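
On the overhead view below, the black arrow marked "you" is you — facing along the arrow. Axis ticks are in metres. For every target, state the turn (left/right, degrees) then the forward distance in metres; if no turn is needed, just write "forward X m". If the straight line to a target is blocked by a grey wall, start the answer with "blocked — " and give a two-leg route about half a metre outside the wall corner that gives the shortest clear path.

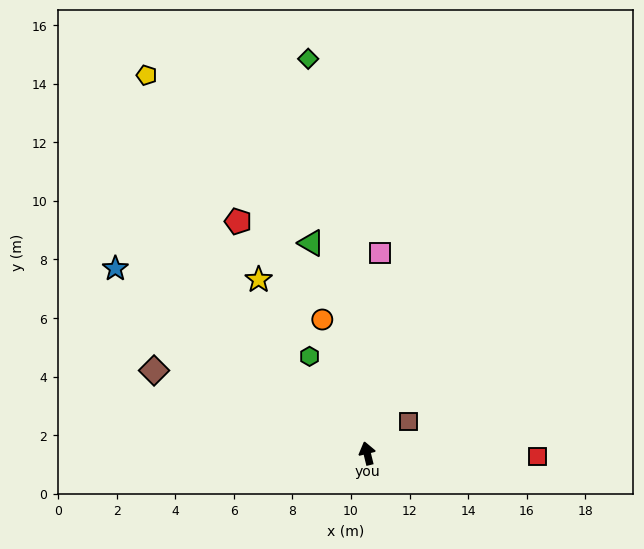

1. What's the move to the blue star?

turn left 40°, forward 10.7 m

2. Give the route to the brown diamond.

turn left 55°, forward 7.8 m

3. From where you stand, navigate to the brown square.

turn right 67°, forward 1.8 m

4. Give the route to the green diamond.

turn right 5°, forward 13.6 m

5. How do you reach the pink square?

turn right 17°, forward 6.8 m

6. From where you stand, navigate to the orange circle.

turn left 5°, forward 4.8 m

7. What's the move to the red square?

turn right 105°, forward 5.8 m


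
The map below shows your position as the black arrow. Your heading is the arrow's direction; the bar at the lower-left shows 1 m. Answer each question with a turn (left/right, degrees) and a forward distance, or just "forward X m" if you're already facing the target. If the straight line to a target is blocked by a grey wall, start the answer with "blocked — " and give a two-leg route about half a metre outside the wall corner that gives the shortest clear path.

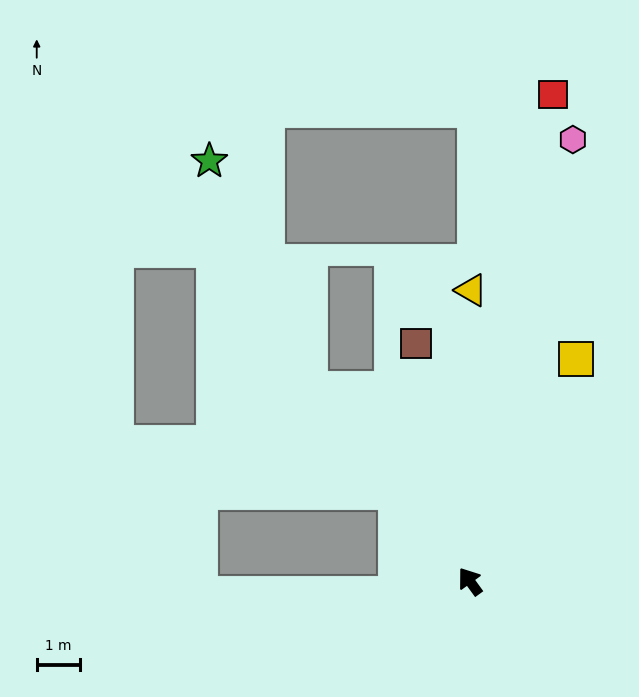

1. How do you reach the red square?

turn right 46°, forward 11.5 m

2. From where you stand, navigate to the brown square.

turn right 23°, forward 5.7 m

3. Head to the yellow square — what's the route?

turn right 61°, forward 5.7 m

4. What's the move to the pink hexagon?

turn right 49°, forward 10.6 m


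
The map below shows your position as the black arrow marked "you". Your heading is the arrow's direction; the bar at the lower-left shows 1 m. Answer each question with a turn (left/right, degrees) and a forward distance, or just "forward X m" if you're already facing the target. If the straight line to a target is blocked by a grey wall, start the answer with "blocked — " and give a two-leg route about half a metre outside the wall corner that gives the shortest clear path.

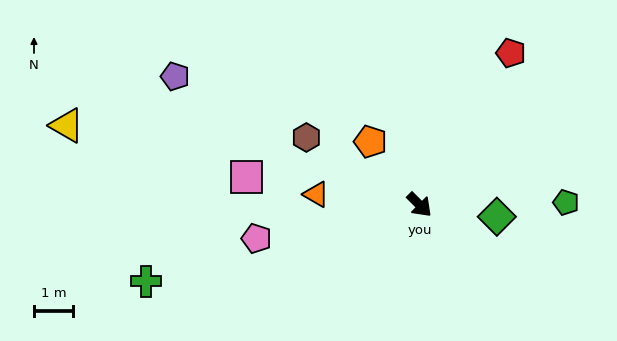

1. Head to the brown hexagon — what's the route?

turn right 166°, forward 3.4 m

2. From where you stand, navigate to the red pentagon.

turn left 104°, forward 4.6 m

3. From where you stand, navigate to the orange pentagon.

turn left 173°, forward 2.1 m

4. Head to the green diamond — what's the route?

turn left 36°, forward 2.0 m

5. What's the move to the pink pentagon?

turn right 123°, forward 4.3 m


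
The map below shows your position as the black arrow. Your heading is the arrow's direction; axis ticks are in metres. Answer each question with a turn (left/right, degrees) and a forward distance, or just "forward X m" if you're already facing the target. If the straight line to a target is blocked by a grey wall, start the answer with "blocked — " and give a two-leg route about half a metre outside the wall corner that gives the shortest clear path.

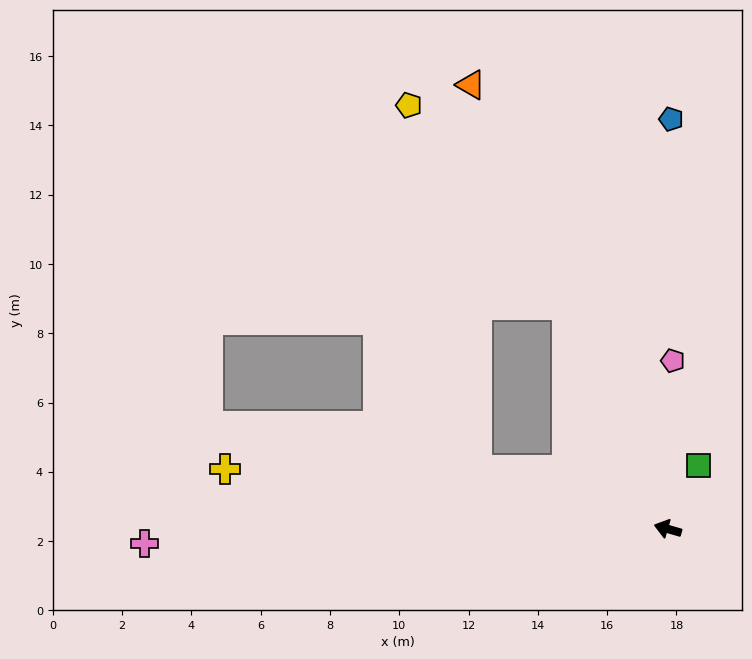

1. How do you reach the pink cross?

turn left 18°, forward 15.1 m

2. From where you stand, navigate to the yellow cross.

turn left 8°, forward 12.9 m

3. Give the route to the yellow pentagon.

blocked — turn right 49°, forward 7.1 m, then turn left 13°, forward 7.3 m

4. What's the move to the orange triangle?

turn right 50°, forward 14.0 m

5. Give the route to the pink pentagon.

turn right 75°, forward 4.9 m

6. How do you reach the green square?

turn right 100°, forward 2.0 m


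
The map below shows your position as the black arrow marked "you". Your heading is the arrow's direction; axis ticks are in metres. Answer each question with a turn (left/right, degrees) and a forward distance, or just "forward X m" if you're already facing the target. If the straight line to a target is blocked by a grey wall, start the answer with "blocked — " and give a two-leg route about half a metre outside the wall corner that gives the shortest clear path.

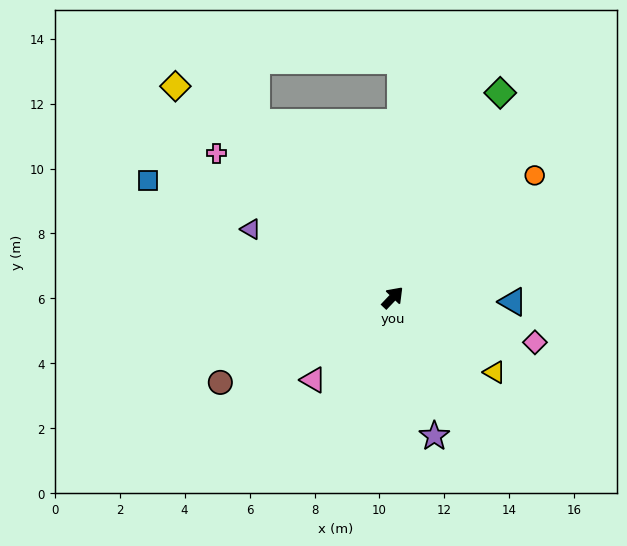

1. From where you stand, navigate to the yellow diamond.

turn left 89°, forward 9.3 m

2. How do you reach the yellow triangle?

turn right 83°, forward 3.9 m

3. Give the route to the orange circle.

turn right 6°, forward 5.8 m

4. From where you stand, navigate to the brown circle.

turn left 160°, forward 5.9 m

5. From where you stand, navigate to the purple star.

turn right 120°, forward 4.5 m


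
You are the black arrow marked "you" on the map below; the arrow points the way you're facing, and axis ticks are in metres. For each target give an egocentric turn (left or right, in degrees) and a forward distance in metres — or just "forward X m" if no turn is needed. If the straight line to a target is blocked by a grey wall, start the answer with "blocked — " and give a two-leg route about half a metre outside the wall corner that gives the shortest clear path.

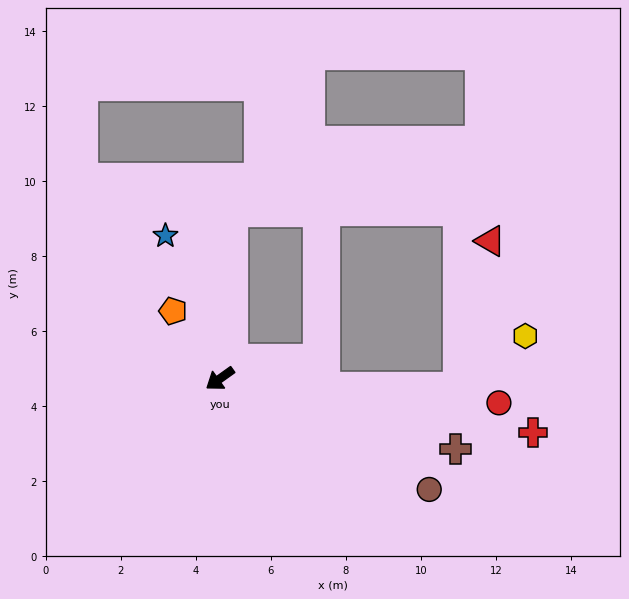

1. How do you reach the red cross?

turn left 135°, forward 8.5 m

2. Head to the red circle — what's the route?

turn left 139°, forward 7.5 m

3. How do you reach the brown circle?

turn left 117°, forward 6.3 m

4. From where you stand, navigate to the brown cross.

turn left 128°, forward 6.6 m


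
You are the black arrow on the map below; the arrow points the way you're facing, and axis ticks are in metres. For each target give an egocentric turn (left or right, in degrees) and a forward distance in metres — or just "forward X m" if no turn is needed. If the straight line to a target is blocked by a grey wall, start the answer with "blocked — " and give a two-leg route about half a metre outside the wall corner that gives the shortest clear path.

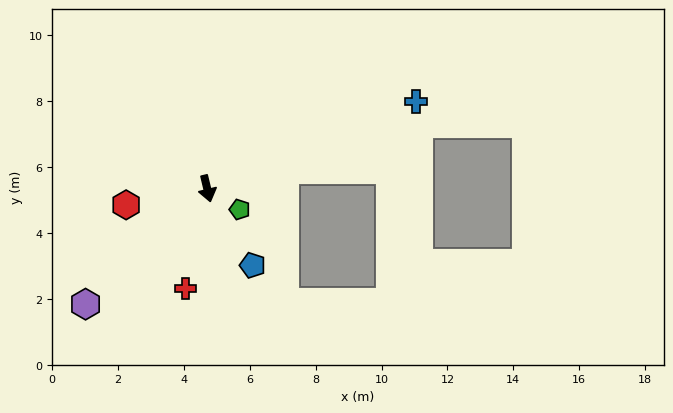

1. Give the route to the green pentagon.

turn left 44°, forward 1.2 m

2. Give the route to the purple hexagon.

turn right 60°, forward 5.1 m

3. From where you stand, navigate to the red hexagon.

turn right 92°, forward 2.5 m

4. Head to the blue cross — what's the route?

turn left 99°, forward 6.9 m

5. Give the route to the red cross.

turn right 26°, forward 3.1 m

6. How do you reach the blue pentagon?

turn left 17°, forward 2.7 m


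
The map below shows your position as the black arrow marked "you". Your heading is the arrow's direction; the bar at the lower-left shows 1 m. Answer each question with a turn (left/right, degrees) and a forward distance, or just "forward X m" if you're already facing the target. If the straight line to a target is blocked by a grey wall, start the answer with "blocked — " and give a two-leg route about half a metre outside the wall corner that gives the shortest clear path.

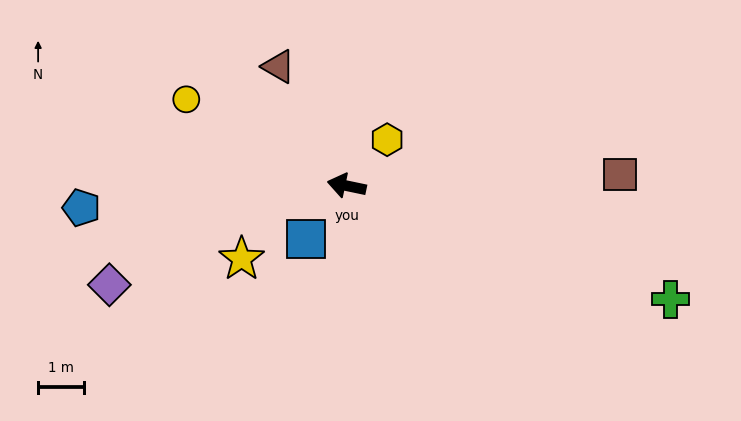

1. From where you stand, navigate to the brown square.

turn right 166°, forward 6.0 m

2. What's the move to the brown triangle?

turn right 48°, forward 3.0 m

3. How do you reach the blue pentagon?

turn left 17°, forward 5.9 m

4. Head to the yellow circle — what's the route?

turn right 17°, forward 4.0 m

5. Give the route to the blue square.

turn left 65°, forward 1.5 m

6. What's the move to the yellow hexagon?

turn right 119°, forward 1.3 m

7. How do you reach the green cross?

turn left 173°, forward 7.5 m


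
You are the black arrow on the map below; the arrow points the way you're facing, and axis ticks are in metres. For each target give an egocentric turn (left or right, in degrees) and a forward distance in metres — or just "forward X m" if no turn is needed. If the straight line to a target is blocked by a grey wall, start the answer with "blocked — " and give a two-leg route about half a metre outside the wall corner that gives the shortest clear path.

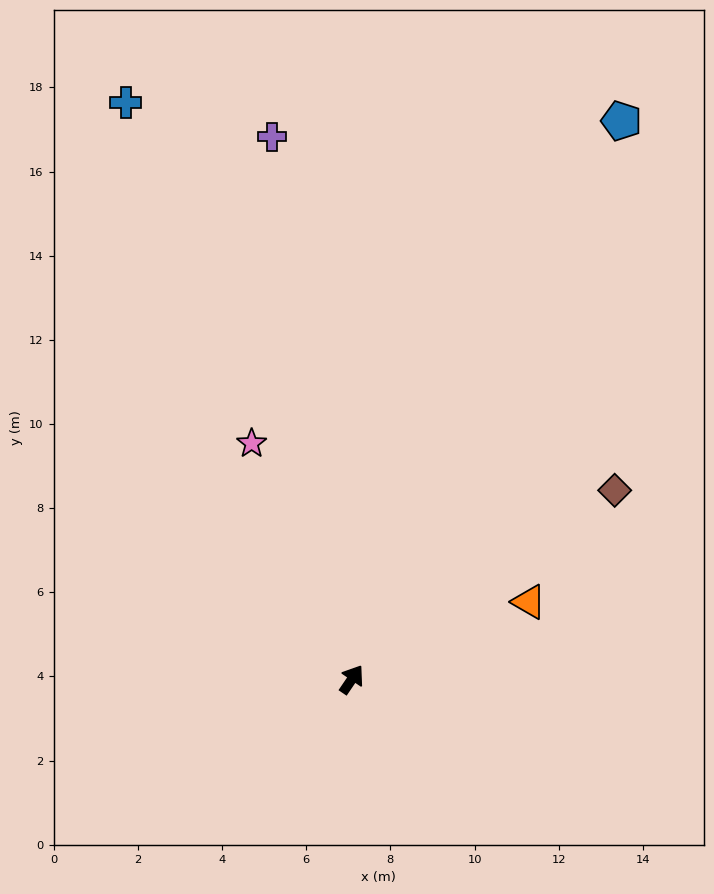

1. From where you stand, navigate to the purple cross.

turn left 43°, forward 13.0 m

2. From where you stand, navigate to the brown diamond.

turn right 20°, forward 7.7 m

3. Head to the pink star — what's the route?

turn left 57°, forward 6.1 m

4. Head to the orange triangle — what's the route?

turn right 32°, forward 4.6 m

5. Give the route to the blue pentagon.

turn left 8°, forward 14.7 m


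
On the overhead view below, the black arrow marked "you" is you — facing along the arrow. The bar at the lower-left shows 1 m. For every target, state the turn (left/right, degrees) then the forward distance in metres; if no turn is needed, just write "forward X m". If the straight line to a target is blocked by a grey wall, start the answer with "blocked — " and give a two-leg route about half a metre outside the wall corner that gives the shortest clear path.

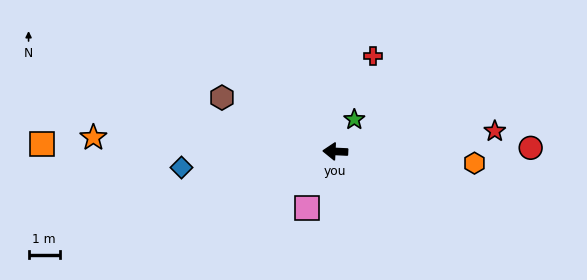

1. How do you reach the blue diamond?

turn left 9°, forward 4.9 m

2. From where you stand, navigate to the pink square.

turn left 66°, forward 2.0 m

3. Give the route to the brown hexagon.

turn right 23°, forward 4.0 m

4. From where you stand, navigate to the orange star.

forward 7.7 m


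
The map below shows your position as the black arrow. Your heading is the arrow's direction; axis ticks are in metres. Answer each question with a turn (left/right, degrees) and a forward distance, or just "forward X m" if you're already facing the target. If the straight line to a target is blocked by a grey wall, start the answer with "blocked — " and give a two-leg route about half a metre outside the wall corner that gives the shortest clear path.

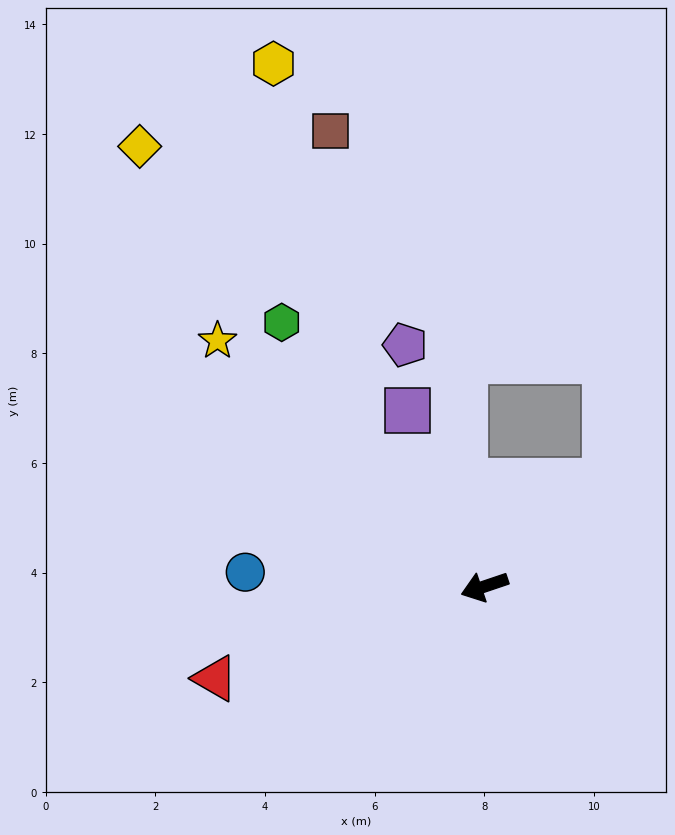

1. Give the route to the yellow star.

turn right 61°, forward 6.6 m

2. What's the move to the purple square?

turn right 85°, forward 3.5 m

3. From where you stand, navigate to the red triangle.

forward 5.2 m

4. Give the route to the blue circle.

turn right 22°, forward 4.4 m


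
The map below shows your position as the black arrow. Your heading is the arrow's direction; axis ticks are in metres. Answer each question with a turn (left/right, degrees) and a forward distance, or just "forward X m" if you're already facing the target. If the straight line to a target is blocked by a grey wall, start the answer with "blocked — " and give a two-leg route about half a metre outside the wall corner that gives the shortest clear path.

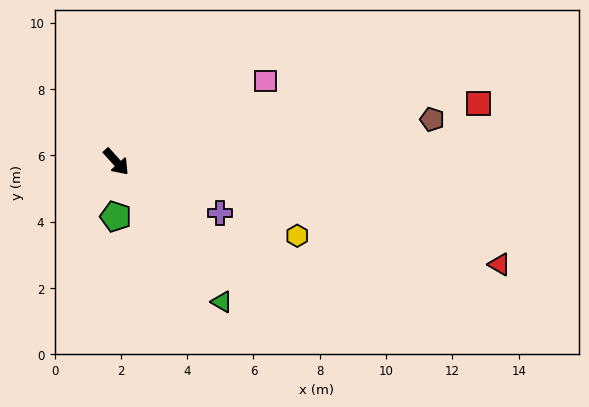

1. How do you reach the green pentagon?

turn right 43°, forward 1.7 m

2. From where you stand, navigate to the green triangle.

turn right 5°, forward 5.3 m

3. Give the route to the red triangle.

turn left 33°, forward 12.0 m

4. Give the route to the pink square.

turn left 76°, forward 5.1 m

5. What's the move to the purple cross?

turn left 22°, forward 3.5 m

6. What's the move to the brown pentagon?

turn left 56°, forward 9.6 m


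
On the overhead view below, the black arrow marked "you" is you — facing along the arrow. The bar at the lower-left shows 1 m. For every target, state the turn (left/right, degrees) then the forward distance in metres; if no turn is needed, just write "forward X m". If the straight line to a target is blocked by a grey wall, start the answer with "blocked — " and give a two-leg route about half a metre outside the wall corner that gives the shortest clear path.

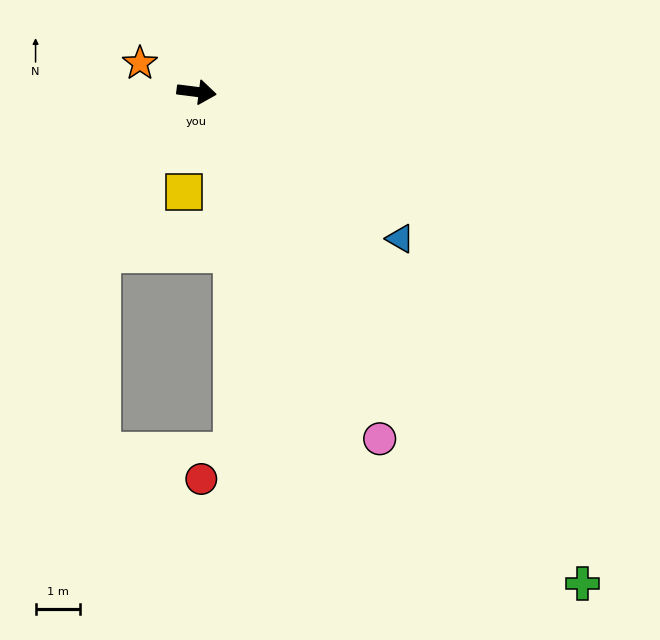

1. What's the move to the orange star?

turn left 160°, forward 1.4 m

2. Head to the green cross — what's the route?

turn right 45°, forward 14.2 m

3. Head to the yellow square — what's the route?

turn right 90°, forward 2.3 m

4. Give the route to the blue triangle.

turn right 29°, forward 5.7 m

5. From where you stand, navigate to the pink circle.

turn right 55°, forward 8.9 m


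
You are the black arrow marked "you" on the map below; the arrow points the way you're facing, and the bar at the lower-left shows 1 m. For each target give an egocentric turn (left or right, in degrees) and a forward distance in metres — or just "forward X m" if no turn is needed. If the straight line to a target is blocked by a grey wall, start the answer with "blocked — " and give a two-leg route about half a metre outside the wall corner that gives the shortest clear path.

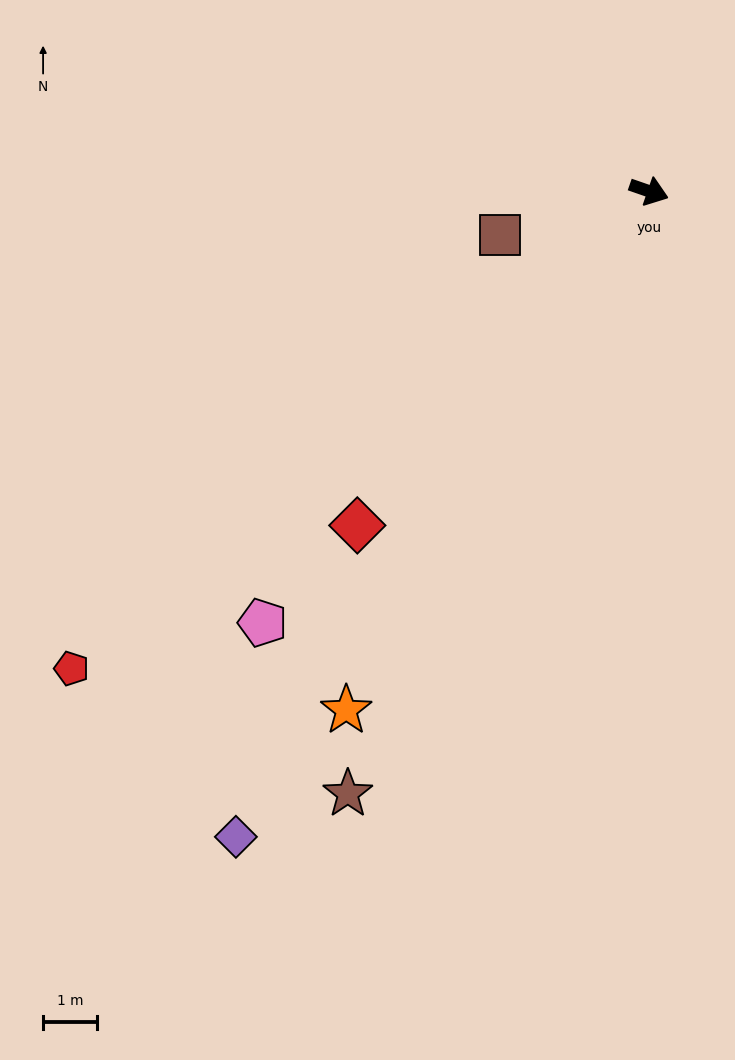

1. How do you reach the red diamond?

turn right 112°, forward 8.3 m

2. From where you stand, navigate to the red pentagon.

turn right 121°, forward 14.0 m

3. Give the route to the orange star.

turn right 101°, forward 11.2 m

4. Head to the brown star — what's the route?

turn right 97°, forward 12.6 m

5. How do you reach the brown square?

turn right 145°, forward 2.9 m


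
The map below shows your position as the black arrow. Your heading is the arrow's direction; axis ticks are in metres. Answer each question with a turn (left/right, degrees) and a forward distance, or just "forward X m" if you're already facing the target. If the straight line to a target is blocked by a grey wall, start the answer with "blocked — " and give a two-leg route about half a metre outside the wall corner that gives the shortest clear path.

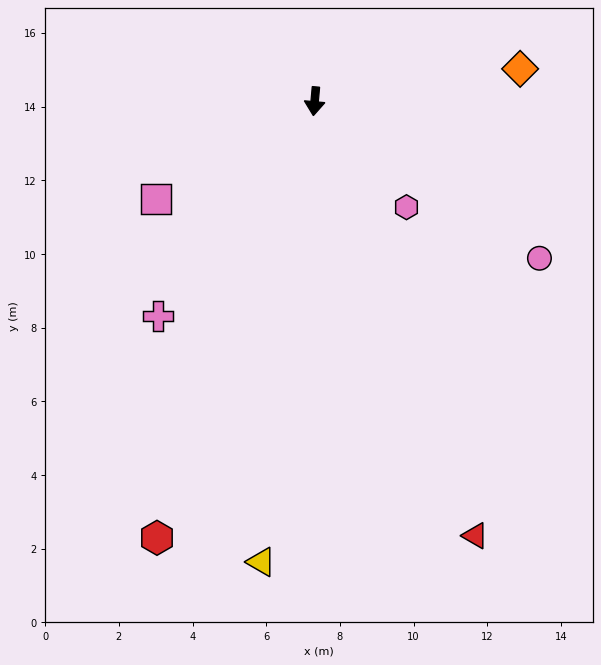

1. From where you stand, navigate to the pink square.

turn right 53°, forward 5.1 m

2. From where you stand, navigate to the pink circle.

turn left 60°, forward 7.4 m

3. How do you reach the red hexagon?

turn right 15°, forward 12.6 m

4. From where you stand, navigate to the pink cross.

turn right 31°, forward 7.2 m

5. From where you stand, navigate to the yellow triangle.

forward 12.6 m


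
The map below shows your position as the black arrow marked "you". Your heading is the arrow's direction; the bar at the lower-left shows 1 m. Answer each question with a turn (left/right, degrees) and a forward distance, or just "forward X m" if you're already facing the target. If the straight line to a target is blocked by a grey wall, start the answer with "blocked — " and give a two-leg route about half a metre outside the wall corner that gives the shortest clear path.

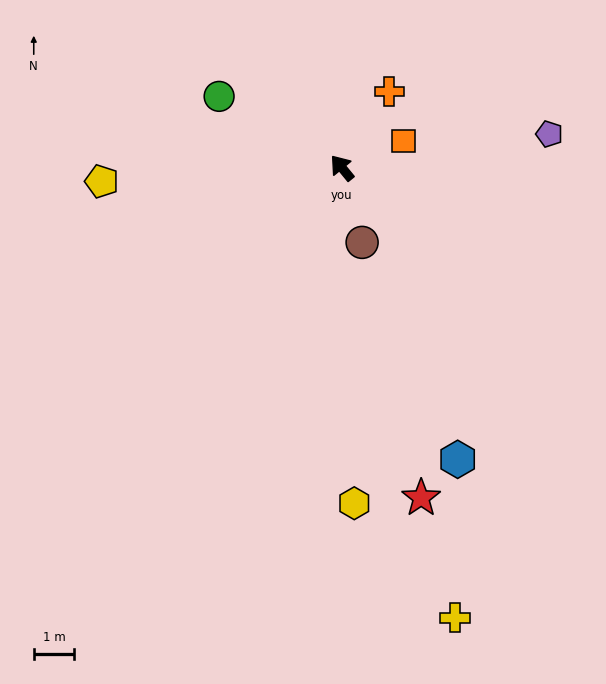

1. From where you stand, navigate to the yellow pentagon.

turn left 54°, forward 5.9 m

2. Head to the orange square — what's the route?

turn right 106°, forward 1.7 m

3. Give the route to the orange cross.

turn right 71°, forward 2.2 m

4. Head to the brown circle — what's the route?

turn left 156°, forward 1.9 m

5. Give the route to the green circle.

turn left 20°, forward 3.5 m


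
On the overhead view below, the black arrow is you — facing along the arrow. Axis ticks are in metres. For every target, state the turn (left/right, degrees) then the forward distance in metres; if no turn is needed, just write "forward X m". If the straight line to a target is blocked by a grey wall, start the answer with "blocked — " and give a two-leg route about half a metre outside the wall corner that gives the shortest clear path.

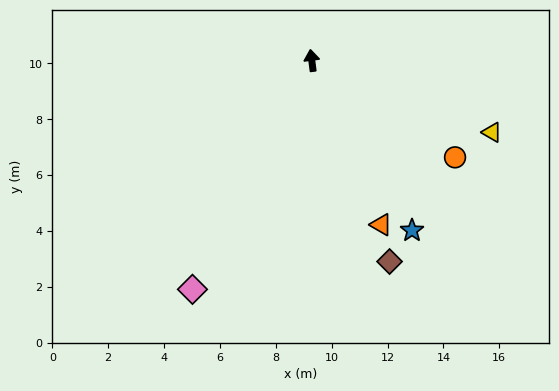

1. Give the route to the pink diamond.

turn left 145°, forward 9.2 m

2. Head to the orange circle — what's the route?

turn right 131°, forward 6.2 m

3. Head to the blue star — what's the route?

turn right 157°, forward 7.1 m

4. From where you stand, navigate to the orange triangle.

turn right 164°, forward 6.4 m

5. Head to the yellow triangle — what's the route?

turn right 119°, forward 6.9 m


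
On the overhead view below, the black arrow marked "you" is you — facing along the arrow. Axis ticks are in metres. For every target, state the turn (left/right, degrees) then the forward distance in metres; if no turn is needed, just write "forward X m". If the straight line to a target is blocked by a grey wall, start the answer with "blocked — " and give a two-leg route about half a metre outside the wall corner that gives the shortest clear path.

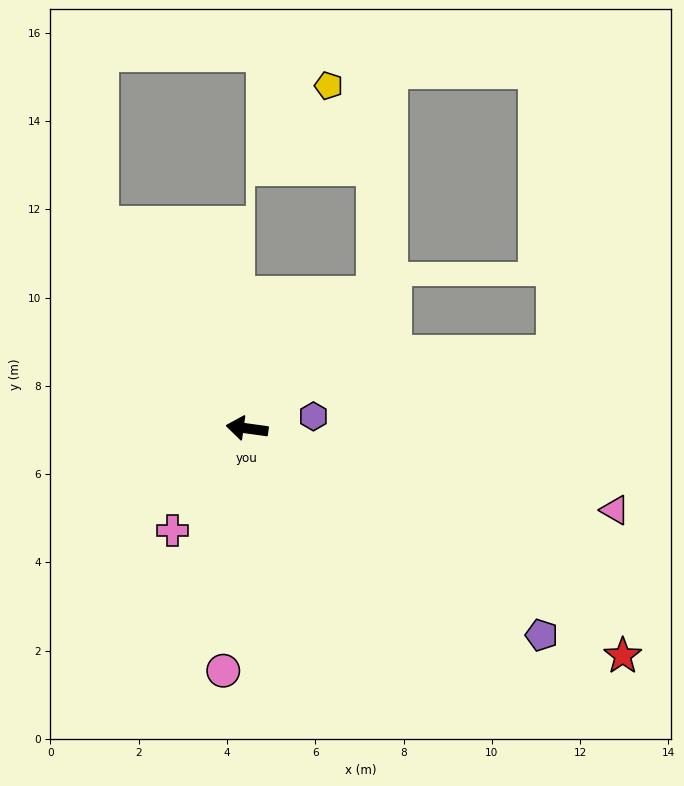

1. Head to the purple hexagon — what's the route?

turn right 162°, forward 1.5 m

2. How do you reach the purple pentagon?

turn left 153°, forward 8.2 m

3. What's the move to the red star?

turn left 157°, forward 9.9 m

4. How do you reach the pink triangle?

turn left 175°, forward 8.5 m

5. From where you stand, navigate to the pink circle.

turn left 92°, forward 5.5 m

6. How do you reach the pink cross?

turn left 62°, forward 2.9 m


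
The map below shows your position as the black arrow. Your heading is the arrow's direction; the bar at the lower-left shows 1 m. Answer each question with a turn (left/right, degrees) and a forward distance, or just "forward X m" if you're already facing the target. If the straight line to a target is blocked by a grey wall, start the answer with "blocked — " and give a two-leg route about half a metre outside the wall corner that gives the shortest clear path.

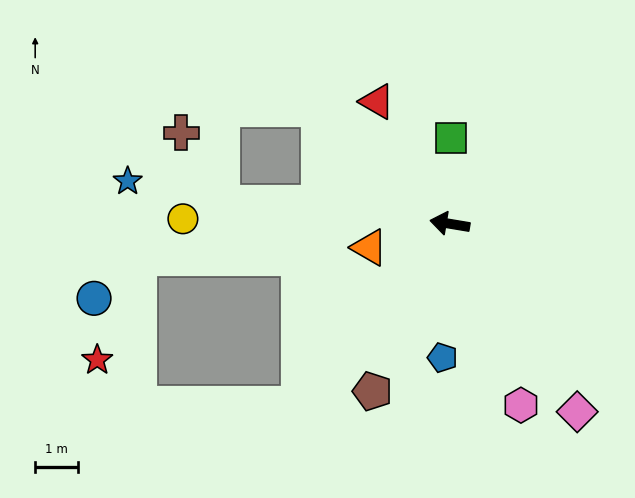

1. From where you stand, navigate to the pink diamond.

turn left 134°, forward 5.3 m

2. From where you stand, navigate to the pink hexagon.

turn left 121°, forward 4.6 m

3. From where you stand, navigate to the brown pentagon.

turn left 75°, forward 4.3 m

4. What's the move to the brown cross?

blocked — turn left 4°, forward 5.4 m, then turn right 55°, forward 1.9 m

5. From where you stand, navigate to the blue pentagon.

turn left 96°, forward 3.1 m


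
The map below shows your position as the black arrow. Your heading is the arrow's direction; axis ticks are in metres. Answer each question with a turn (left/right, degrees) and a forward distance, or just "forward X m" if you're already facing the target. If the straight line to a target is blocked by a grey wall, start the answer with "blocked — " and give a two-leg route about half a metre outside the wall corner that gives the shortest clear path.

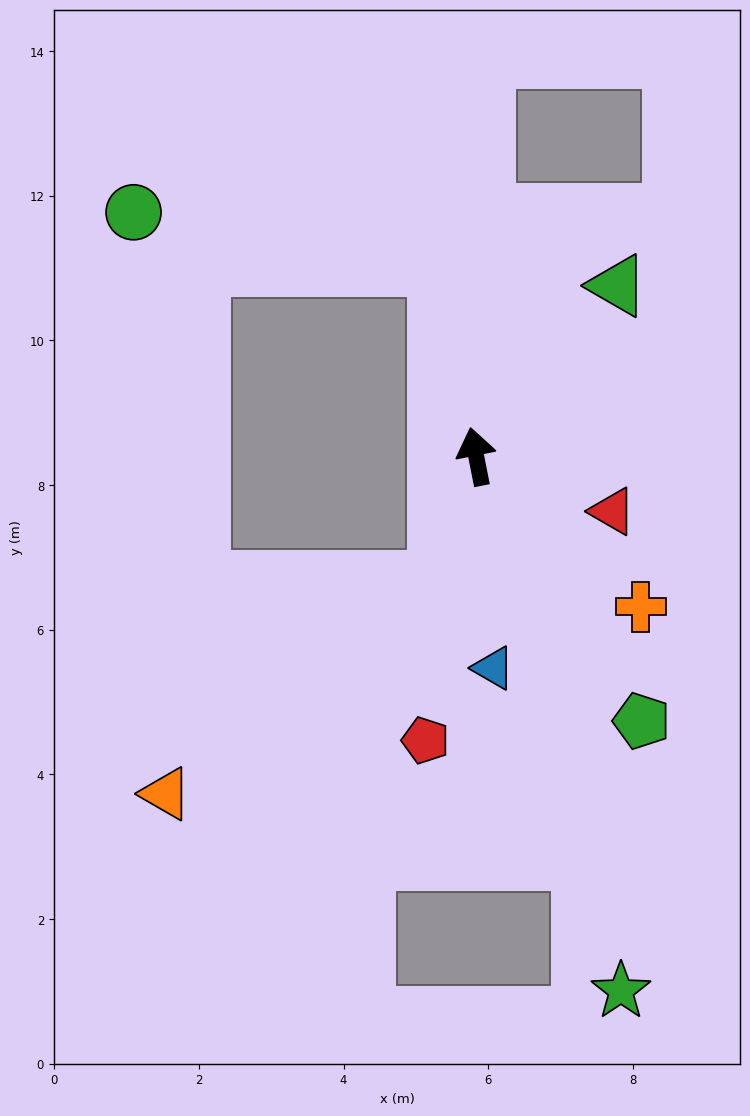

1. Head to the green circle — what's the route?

blocked — forward 2.7 m, then turn left 69°, forward 4.3 m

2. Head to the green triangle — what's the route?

turn right 51°, forward 3.1 m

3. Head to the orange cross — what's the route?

turn right 144°, forward 3.1 m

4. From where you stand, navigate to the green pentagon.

turn right 159°, forward 4.3 m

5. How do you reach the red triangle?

turn right 123°, forward 2.0 m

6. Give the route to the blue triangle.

turn left 173°, forward 2.9 m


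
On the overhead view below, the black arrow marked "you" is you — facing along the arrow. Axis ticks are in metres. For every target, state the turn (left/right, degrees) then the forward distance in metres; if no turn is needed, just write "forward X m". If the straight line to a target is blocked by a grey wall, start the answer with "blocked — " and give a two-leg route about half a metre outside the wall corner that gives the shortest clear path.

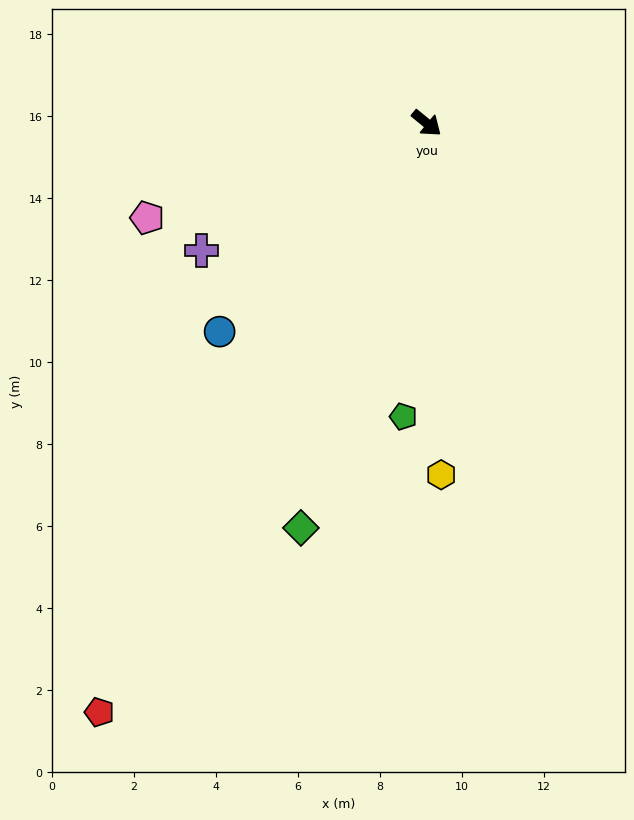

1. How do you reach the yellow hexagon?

turn right 48°, forward 8.6 m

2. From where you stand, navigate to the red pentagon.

turn right 80°, forward 16.4 m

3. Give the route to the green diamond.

turn right 68°, forward 10.3 m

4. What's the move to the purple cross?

turn right 111°, forward 6.3 m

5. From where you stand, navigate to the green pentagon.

turn right 55°, forward 7.2 m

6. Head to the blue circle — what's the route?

turn right 95°, forward 7.2 m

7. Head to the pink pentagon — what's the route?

turn right 122°, forward 7.2 m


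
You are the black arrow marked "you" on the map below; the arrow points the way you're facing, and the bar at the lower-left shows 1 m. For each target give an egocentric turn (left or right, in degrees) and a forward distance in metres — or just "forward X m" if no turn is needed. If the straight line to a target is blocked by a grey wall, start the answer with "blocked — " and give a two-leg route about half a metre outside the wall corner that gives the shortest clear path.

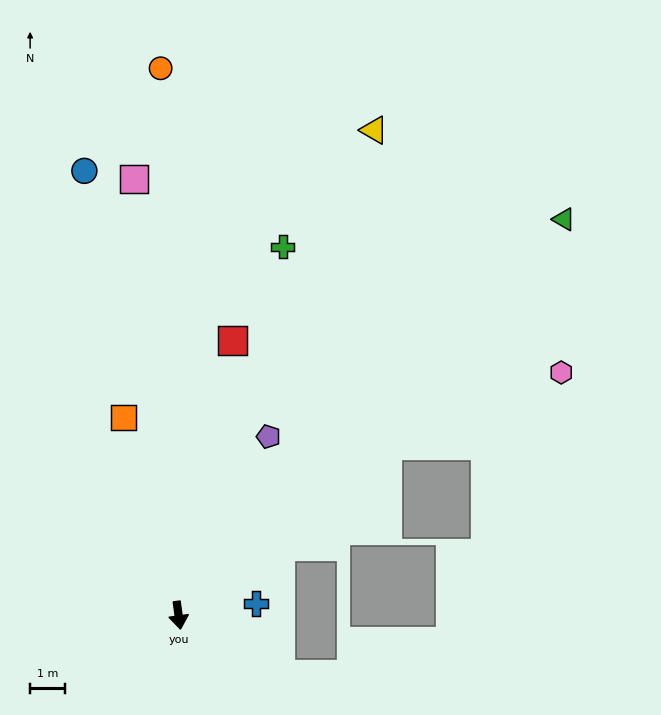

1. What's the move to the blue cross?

turn left 91°, forward 2.2 m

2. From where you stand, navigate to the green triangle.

turn left 128°, forward 15.6 m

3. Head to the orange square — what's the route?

turn right 172°, forward 5.8 m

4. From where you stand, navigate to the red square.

turn left 161°, forward 7.9 m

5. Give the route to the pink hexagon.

blocked — turn left 121°, forward 7.6 m, then turn right 16°, forward 5.4 m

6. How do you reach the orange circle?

turn left 174°, forward 15.5 m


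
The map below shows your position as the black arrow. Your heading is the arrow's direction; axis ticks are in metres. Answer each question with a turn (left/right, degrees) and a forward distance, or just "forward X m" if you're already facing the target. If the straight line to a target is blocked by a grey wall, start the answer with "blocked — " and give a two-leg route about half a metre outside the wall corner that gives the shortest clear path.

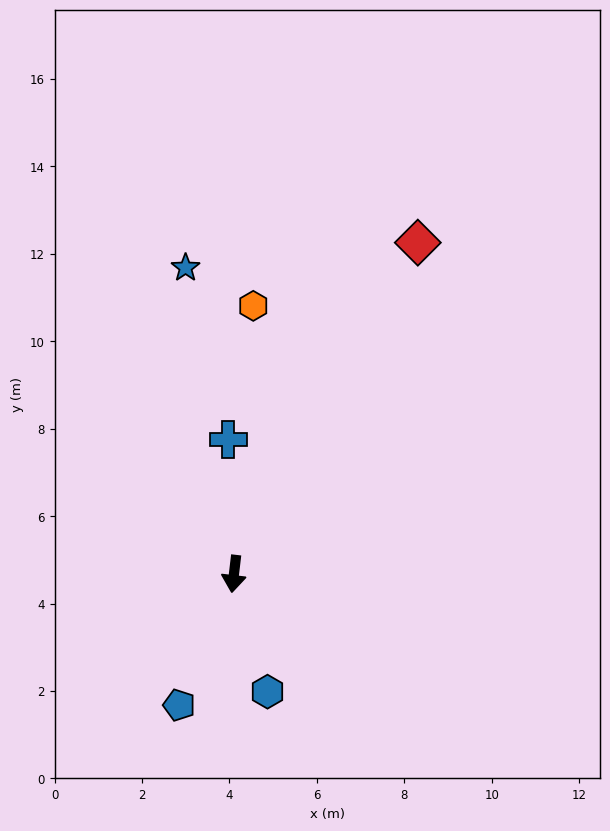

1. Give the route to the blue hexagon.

turn left 23°, forward 2.8 m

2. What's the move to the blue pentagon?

turn right 16°, forward 3.3 m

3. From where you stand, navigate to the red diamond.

turn left 158°, forward 8.7 m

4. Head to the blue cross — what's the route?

turn right 171°, forward 3.1 m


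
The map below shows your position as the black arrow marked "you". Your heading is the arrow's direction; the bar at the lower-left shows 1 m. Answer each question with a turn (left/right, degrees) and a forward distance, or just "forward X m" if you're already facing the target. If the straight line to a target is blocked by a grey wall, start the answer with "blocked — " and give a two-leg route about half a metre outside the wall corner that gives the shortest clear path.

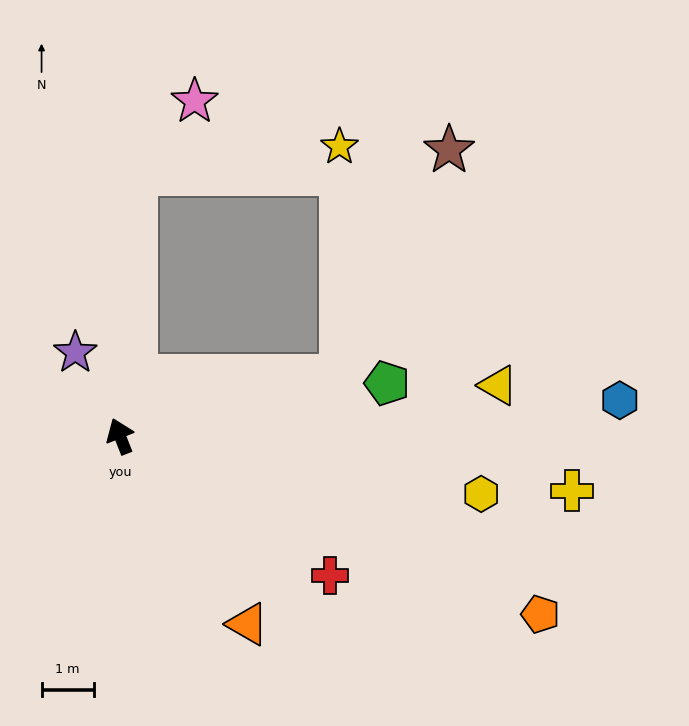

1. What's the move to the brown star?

blocked — turn right 97°, forward 4.4 m, then turn left 50°, forward 4.8 m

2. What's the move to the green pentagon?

turn right 100°, forward 5.2 m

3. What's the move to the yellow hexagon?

turn right 121°, forward 7.0 m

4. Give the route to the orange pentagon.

turn right 135°, forward 8.7 m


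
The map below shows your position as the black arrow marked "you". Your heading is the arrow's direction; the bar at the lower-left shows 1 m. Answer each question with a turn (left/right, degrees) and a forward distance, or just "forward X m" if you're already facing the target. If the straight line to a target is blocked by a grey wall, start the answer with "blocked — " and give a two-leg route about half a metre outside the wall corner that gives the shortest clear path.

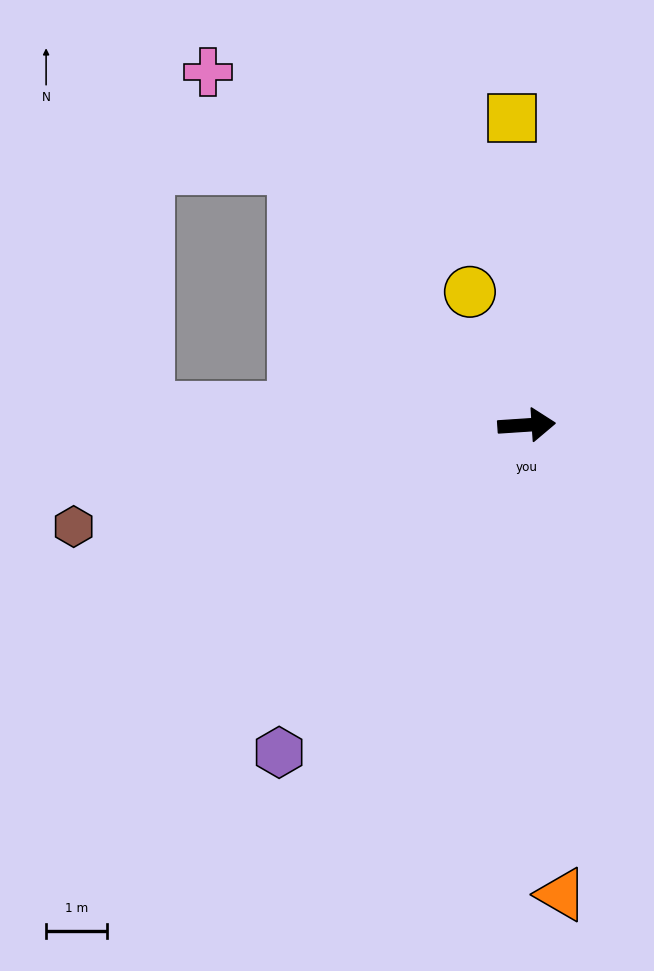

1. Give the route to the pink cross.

turn left 128°, forward 7.8 m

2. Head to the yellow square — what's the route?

turn left 89°, forward 5.1 m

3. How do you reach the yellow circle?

turn left 109°, forward 2.4 m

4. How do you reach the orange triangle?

turn right 90°, forward 7.7 m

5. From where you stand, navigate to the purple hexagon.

turn right 131°, forward 6.8 m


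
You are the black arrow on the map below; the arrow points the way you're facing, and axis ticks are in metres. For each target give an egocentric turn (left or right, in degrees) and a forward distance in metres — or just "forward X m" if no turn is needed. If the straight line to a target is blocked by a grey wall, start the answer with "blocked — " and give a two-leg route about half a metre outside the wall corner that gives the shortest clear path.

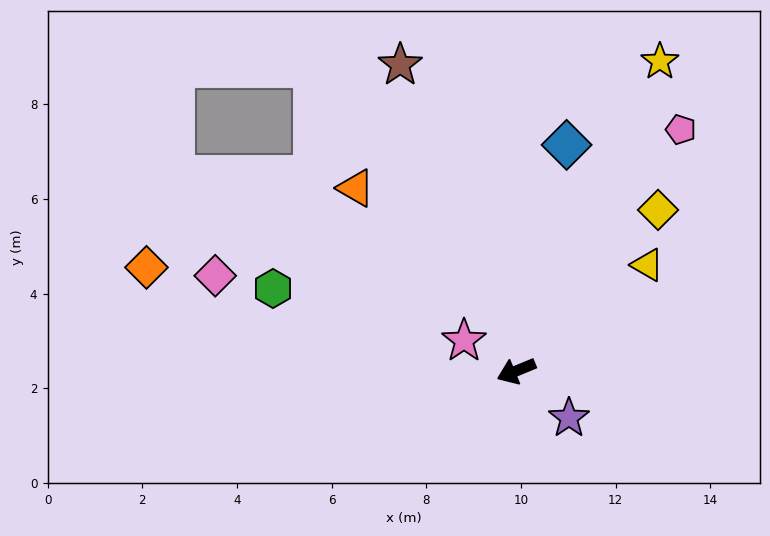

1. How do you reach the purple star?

turn left 116°, forward 1.5 m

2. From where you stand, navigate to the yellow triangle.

turn right 163°, forward 3.6 m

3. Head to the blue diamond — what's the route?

turn right 125°, forward 4.9 m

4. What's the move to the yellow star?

turn right 137°, forward 7.2 m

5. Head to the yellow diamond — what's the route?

turn right 154°, forward 4.5 m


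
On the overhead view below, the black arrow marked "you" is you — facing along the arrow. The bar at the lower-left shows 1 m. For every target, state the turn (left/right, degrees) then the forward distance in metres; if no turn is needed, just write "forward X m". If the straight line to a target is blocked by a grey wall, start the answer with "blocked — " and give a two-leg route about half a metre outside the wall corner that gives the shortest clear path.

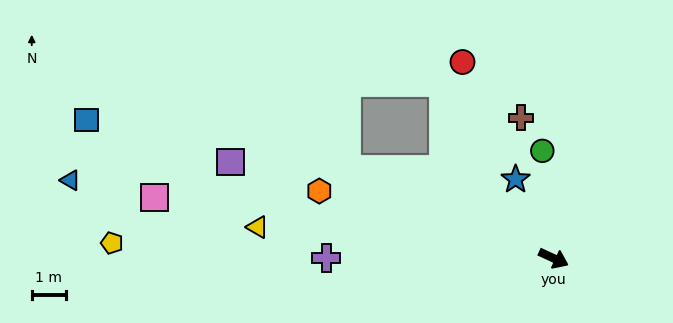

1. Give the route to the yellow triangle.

turn right 161°, forward 8.7 m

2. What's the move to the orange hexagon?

turn right 171°, forward 7.1 m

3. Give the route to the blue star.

turn left 141°, forward 2.6 m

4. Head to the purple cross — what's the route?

turn right 155°, forward 6.6 m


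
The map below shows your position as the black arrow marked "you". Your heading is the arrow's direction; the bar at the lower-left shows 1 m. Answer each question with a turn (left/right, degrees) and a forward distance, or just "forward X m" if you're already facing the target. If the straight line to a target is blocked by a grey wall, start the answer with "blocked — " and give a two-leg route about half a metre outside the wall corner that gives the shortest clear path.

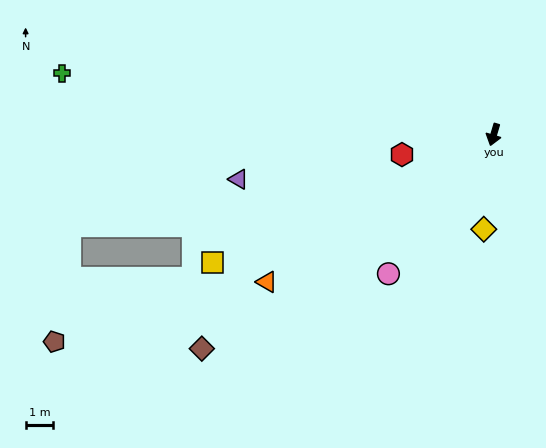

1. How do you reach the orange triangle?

turn right 40°, forward 9.8 m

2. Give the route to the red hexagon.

turn right 61°, forward 3.4 m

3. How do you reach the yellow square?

turn right 49°, forward 11.2 m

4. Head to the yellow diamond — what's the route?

turn left 11°, forward 3.4 m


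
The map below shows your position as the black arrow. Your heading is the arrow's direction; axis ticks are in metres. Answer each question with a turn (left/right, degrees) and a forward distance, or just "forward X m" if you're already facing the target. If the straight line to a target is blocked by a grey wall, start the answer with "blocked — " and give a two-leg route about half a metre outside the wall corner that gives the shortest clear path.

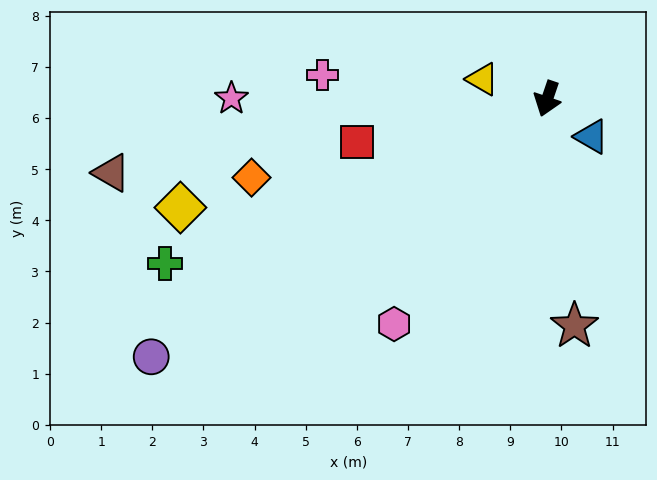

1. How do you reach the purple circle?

turn right 38°, forward 9.2 m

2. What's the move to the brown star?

turn left 26°, forward 4.5 m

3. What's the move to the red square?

turn right 58°, forward 3.8 m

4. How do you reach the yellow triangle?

turn right 88°, forward 1.3 m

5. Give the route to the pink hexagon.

turn right 15°, forward 5.3 m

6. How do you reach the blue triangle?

turn left 68°, forward 1.1 m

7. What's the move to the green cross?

turn right 48°, forward 8.1 m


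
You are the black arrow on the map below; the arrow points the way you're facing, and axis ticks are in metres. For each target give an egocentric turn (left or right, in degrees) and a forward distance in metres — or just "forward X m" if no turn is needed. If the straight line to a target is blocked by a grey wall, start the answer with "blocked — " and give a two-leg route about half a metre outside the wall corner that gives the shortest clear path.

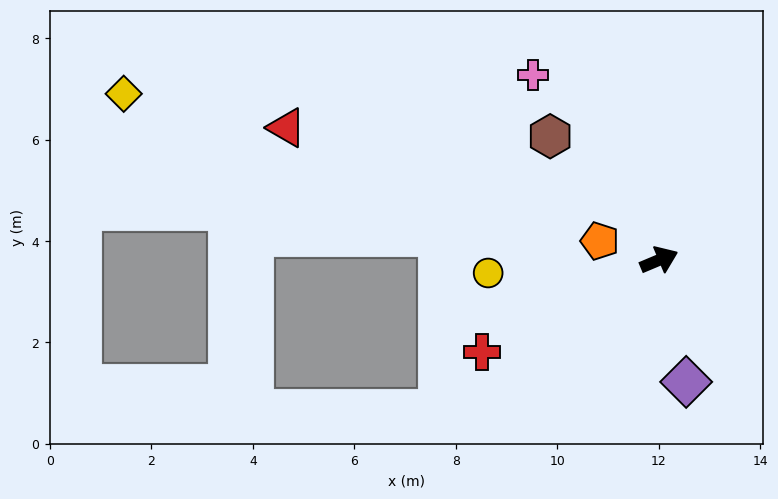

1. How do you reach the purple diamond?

turn right 100°, forward 2.5 m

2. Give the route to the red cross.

turn right 175°, forward 3.9 m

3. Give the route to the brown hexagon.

turn left 109°, forward 3.3 m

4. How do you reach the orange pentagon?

turn left 139°, forward 1.2 m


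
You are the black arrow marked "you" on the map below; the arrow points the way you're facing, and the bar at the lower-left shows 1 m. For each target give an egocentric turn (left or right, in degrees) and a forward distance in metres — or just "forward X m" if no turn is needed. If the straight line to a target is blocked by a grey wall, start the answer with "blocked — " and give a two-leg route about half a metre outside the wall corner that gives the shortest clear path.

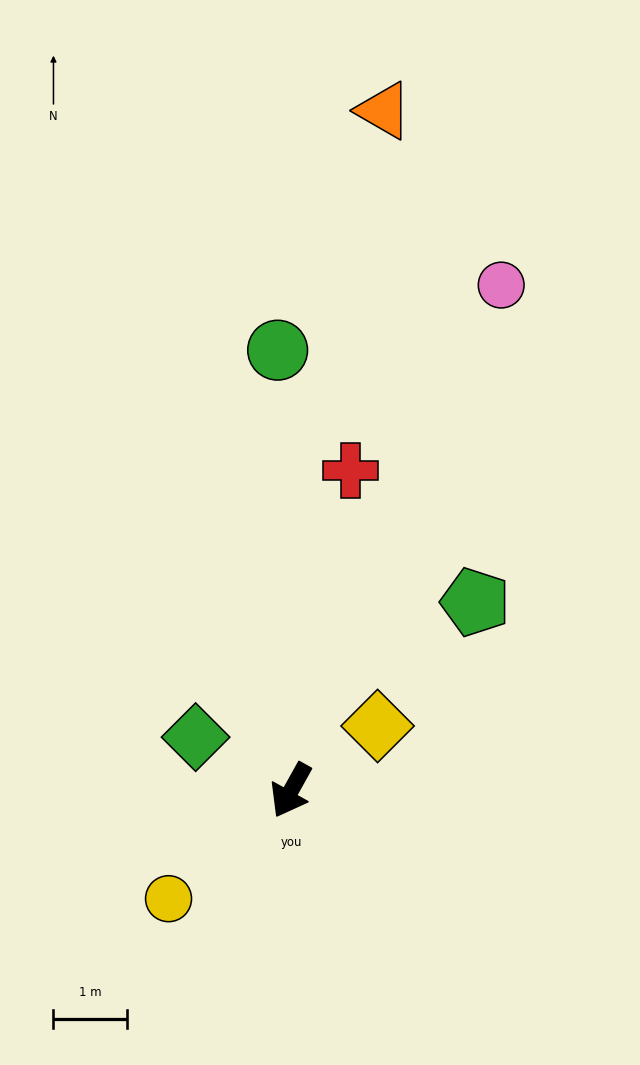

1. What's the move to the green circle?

turn right 149°, forward 6.0 m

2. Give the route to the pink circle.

turn right 173°, forward 7.4 m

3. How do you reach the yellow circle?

turn right 19°, forward 2.2 m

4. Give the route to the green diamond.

turn right 90°, forward 1.5 m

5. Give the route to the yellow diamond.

turn left 156°, forward 1.5 m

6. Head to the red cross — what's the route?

turn right 161°, forward 4.4 m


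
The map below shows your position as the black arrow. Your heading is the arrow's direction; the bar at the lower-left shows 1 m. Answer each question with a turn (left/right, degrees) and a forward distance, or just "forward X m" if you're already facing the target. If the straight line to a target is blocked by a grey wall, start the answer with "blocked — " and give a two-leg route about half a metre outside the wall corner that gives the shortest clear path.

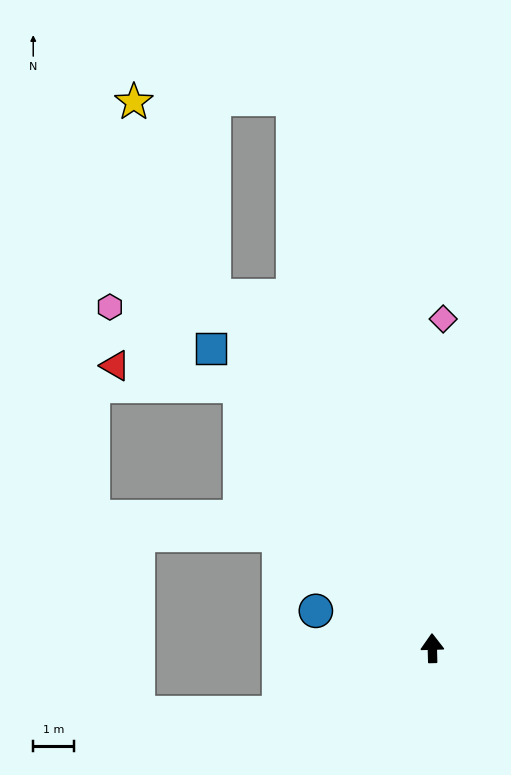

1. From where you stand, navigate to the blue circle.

turn left 71°, forward 3.0 m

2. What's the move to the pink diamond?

turn right 3°, forward 8.1 m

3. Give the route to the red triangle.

blocked — turn left 35°, forward 8.0 m, then turn left 44°, forward 3.1 m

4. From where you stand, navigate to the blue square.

turn left 35°, forward 9.2 m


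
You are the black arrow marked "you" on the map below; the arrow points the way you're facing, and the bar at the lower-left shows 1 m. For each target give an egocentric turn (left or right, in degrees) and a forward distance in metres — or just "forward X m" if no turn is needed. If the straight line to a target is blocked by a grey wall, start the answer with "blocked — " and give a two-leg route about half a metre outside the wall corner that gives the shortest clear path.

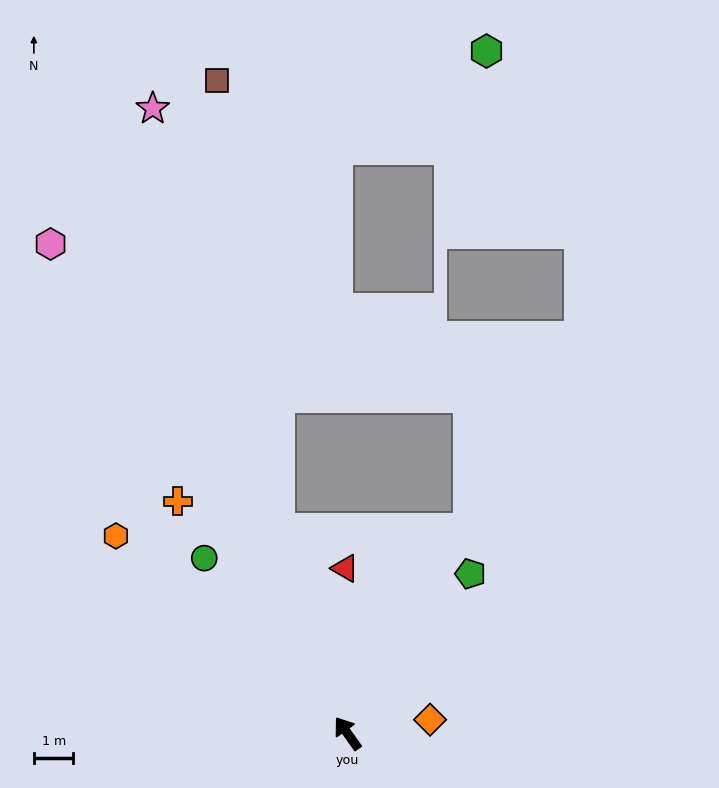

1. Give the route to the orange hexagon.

turn left 14°, forward 7.7 m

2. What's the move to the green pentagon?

turn right 73°, forward 5.1 m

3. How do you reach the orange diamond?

turn right 116°, forward 2.1 m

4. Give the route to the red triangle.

turn right 35°, forward 4.2 m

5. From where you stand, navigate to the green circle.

turn left 4°, forward 5.7 m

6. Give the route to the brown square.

blocked — turn right 17°, forward 5.4 m, then turn right 11°, forward 11.4 m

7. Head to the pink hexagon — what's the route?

turn right 4°, forward 14.4 m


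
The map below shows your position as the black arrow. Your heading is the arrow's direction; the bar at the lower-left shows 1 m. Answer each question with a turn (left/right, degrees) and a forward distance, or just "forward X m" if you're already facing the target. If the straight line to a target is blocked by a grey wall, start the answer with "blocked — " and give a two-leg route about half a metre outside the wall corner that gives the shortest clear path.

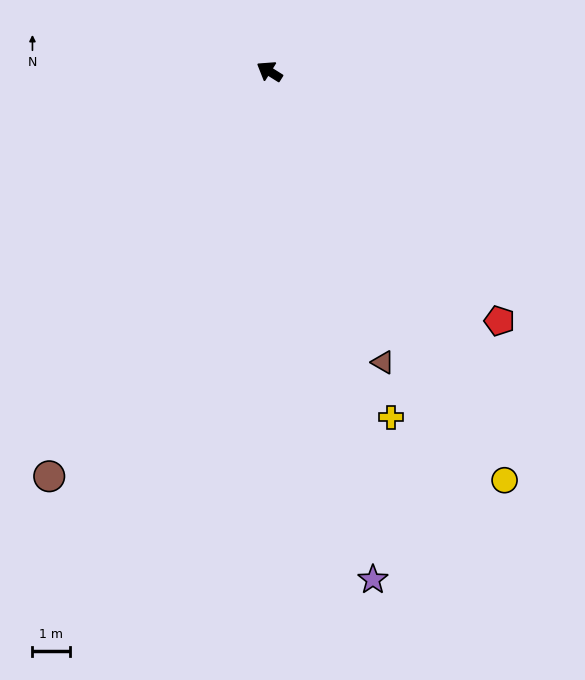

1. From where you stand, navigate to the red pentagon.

turn left 165°, forward 9.1 m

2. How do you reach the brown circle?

turn left 94°, forward 12.3 m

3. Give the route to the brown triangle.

turn left 143°, forward 8.3 m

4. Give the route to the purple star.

turn left 134°, forward 13.8 m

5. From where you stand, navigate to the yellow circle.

turn left 152°, forward 12.6 m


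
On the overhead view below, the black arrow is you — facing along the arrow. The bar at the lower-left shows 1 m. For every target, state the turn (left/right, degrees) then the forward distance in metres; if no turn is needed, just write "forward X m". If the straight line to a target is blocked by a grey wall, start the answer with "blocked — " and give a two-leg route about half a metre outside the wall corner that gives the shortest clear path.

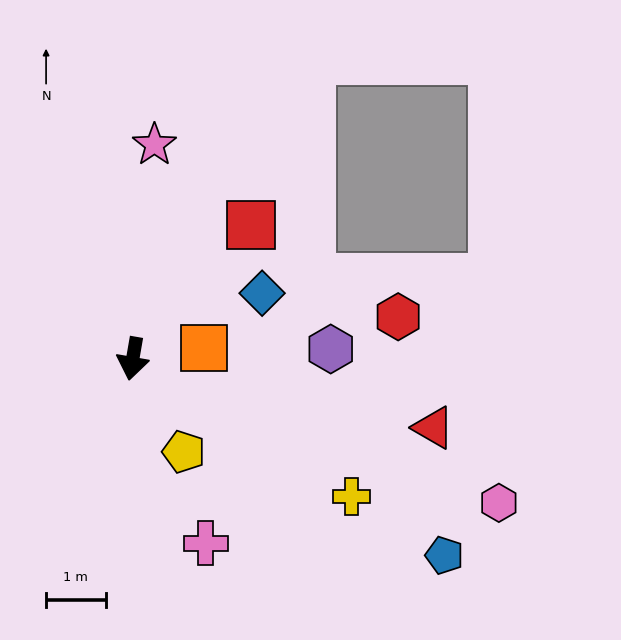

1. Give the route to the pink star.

turn right 176°, forward 3.6 m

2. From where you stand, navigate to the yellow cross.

turn left 68°, forward 4.3 m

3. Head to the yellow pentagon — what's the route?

turn left 39°, forward 1.8 m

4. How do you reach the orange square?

turn left 109°, forward 1.2 m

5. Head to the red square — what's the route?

turn left 148°, forward 3.0 m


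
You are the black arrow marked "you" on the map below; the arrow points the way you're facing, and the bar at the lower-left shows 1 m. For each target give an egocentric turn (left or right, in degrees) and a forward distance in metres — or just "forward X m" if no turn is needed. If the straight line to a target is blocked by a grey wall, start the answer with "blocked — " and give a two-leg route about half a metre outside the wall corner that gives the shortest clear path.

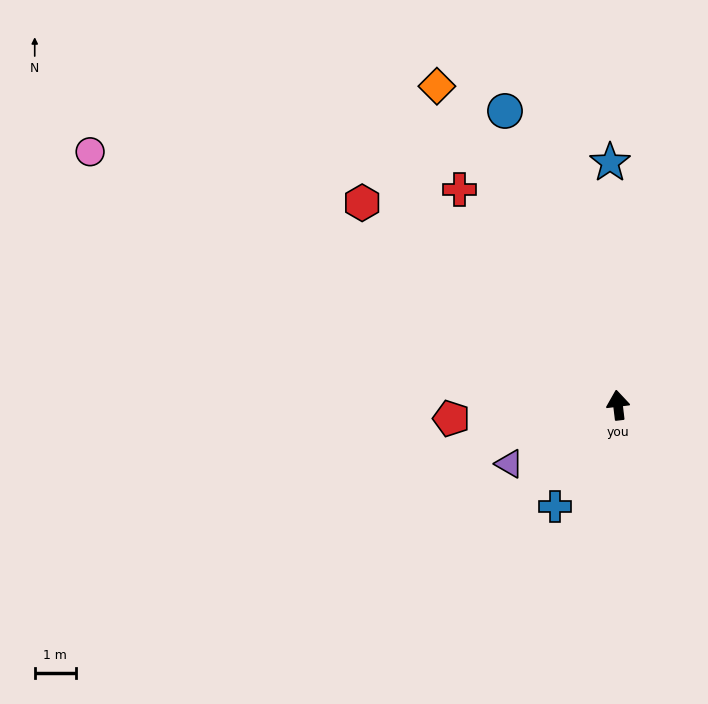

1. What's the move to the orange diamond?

turn left 23°, forward 8.9 m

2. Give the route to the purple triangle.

turn left 112°, forward 3.0 m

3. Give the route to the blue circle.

turn left 14°, forward 7.6 m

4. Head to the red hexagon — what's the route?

turn left 45°, forward 7.9 m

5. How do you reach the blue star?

turn right 5°, forward 5.9 m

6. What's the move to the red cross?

turn left 29°, forward 6.5 m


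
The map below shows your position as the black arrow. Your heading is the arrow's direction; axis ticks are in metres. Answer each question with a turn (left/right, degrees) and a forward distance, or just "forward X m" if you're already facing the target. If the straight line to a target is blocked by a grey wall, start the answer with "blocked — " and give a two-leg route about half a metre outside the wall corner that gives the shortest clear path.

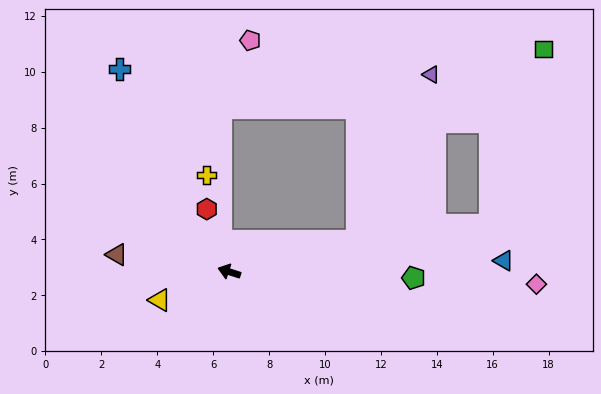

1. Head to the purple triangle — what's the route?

blocked — turn right 149°, forward 4.7 m, then turn left 53°, forward 6.5 m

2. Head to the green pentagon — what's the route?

turn right 164°, forward 6.6 m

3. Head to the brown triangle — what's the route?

turn left 9°, forward 4.1 m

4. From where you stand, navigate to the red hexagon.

turn right 52°, forward 2.4 m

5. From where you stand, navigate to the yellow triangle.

turn left 40°, forward 2.7 m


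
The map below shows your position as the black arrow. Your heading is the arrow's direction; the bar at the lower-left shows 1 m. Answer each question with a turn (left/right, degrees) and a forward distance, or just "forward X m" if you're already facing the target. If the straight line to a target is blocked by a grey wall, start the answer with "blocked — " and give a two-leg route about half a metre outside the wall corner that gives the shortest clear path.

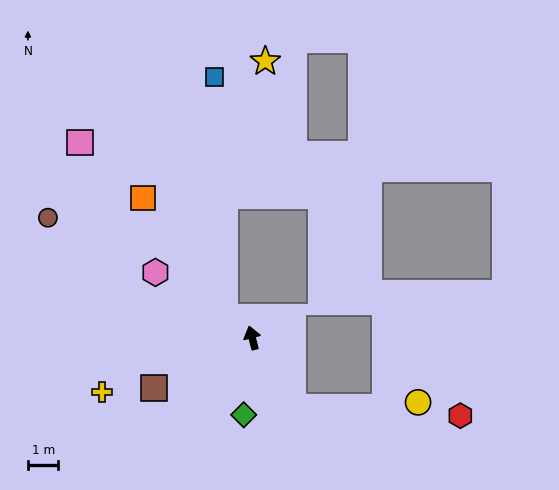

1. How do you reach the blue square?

blocked — turn left 37°, forward 1.1 m, then turn right 49°, forward 7.9 m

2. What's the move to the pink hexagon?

turn left 41°, forward 3.8 m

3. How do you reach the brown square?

turn left 103°, forward 3.6 m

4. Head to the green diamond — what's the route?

turn left 159°, forward 2.5 m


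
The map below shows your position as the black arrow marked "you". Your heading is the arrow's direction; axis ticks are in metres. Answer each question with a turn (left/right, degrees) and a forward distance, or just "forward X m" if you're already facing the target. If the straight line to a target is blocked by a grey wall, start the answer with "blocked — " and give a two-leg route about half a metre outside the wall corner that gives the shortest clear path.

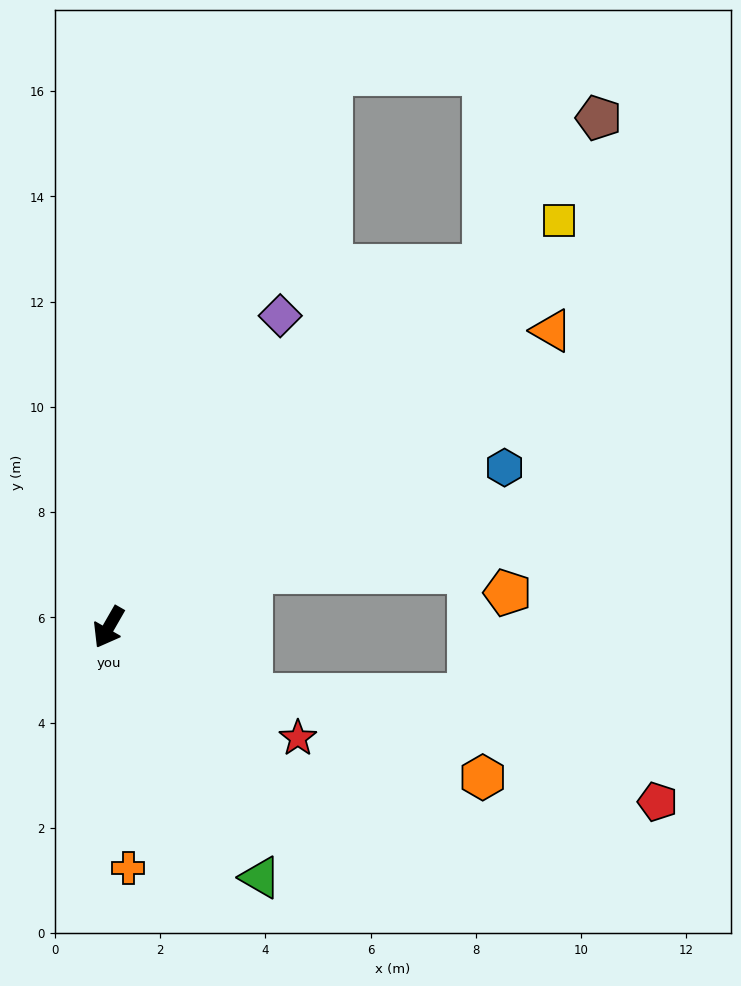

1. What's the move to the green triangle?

turn left 61°, forward 5.6 m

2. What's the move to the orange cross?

turn left 34°, forward 4.6 m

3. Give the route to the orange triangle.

turn left 154°, forward 10.1 m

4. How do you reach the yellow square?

turn left 162°, forward 11.5 m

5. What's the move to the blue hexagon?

turn left 142°, forward 8.1 m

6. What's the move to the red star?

turn left 89°, forward 4.2 m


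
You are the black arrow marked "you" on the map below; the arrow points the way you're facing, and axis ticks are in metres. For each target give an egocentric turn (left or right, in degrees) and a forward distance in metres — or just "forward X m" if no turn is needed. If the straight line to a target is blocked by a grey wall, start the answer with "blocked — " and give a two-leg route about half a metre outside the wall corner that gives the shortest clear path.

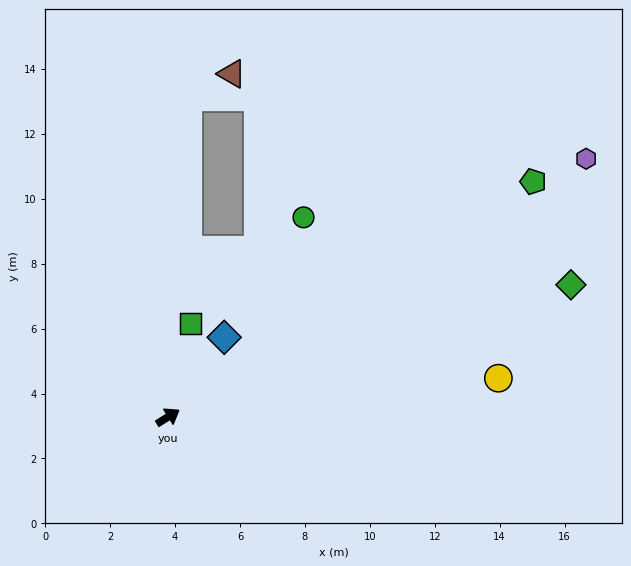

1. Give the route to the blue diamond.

turn left 23°, forward 3.0 m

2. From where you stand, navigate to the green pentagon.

forward 13.4 m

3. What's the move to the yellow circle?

turn right 25°, forward 10.2 m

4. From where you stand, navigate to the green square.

turn left 44°, forward 3.0 m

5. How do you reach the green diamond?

turn right 14°, forward 13.1 m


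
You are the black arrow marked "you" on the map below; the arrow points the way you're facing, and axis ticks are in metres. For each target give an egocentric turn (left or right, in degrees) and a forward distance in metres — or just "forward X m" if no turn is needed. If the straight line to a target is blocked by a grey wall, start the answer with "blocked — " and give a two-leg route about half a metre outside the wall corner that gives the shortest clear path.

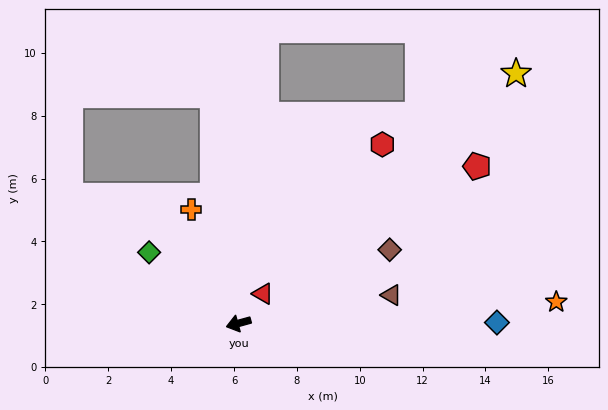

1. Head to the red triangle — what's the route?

turn right 145°, forward 1.2 m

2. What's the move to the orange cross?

turn right 83°, forward 3.9 m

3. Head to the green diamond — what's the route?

turn right 54°, forward 3.6 m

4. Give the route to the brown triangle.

turn left 175°, forward 4.9 m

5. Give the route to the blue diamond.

turn left 165°, forward 8.2 m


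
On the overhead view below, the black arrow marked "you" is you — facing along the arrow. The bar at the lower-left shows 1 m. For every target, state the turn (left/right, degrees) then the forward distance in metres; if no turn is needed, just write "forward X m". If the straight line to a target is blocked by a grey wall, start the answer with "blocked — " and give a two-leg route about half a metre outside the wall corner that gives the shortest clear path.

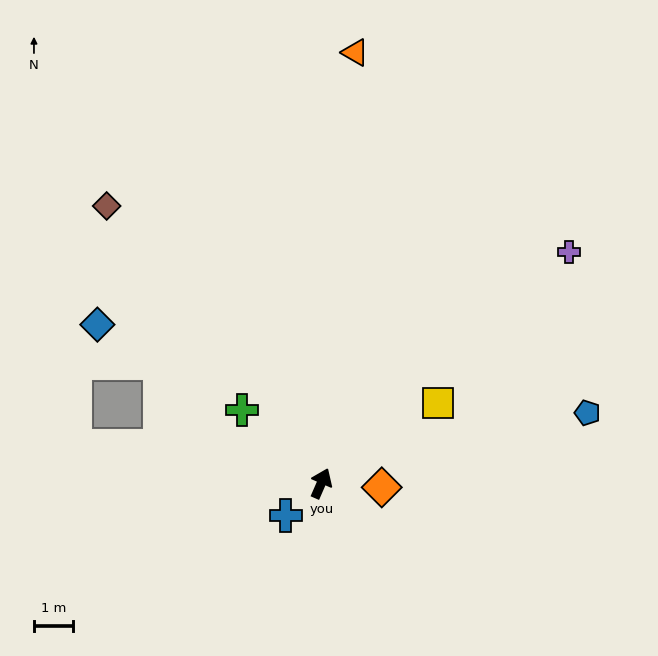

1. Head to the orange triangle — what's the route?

turn left 19°, forward 11.0 m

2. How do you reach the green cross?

turn left 71°, forward 2.8 m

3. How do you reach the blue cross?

turn left 156°, forward 1.2 m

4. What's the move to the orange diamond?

turn right 70°, forward 1.6 m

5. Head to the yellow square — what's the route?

turn right 32°, forward 3.6 m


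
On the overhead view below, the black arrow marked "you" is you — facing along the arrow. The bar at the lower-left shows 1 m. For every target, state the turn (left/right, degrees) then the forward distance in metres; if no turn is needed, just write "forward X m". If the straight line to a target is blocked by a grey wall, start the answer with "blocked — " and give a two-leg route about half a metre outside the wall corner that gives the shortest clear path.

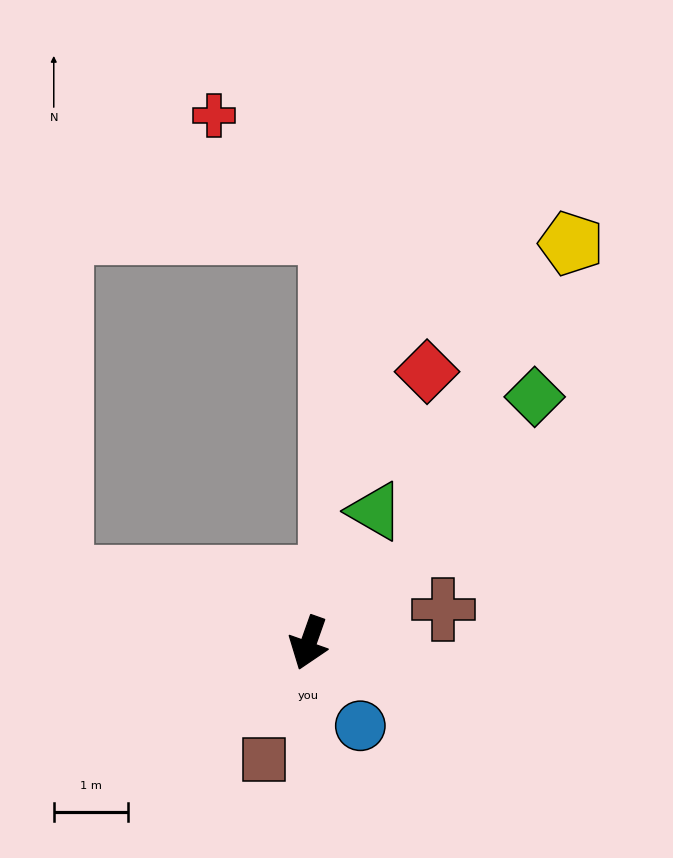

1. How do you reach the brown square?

forward 1.7 m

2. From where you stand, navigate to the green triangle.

turn left 173°, forward 2.0 m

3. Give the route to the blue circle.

turn left 51°, forward 1.3 m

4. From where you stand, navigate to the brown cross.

turn left 123°, forward 1.9 m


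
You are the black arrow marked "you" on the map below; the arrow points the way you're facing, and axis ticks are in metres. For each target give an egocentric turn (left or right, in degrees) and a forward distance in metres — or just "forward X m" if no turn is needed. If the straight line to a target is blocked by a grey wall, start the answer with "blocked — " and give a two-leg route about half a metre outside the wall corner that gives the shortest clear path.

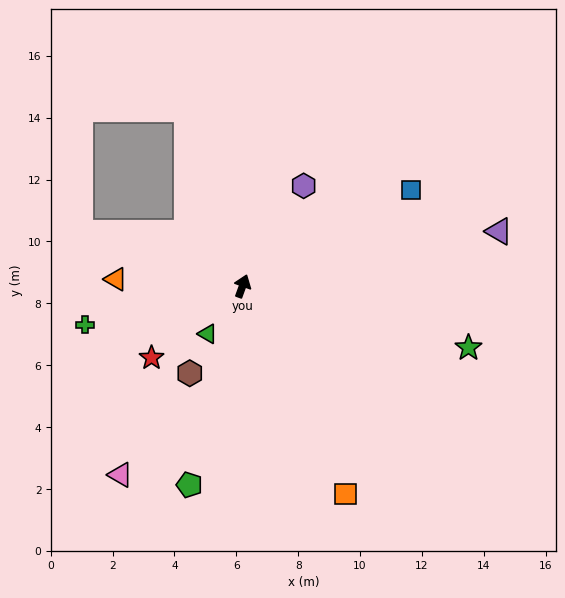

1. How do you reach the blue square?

turn right 40°, forward 6.3 m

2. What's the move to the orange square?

turn right 134°, forward 7.5 m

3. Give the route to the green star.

turn right 85°, forward 7.6 m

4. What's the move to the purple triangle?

turn right 58°, forward 8.5 m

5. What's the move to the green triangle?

turn left 164°, forward 1.9 m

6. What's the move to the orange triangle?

turn left 107°, forward 4.1 m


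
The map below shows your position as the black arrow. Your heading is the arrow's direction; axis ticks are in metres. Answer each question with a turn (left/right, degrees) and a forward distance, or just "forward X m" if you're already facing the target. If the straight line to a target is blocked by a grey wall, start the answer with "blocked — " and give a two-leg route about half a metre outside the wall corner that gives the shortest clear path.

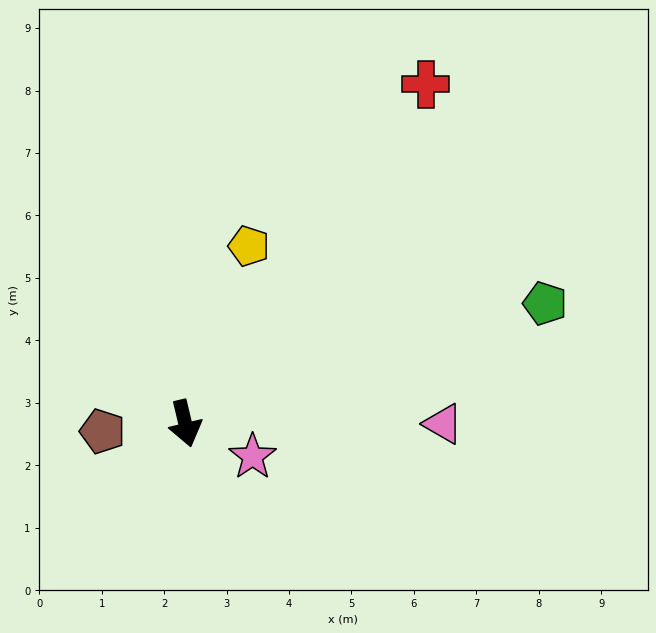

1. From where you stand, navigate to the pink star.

turn left 50°, forward 1.2 m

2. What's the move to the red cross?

turn left 131°, forward 6.7 m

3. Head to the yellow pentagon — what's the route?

turn left 147°, forward 3.0 m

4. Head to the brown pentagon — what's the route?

turn right 98°, forward 1.3 m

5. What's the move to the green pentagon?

turn left 95°, forward 6.1 m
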